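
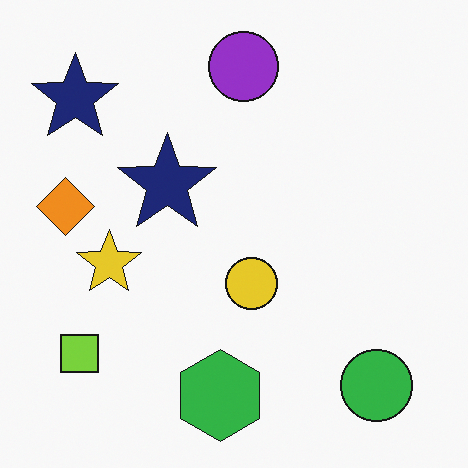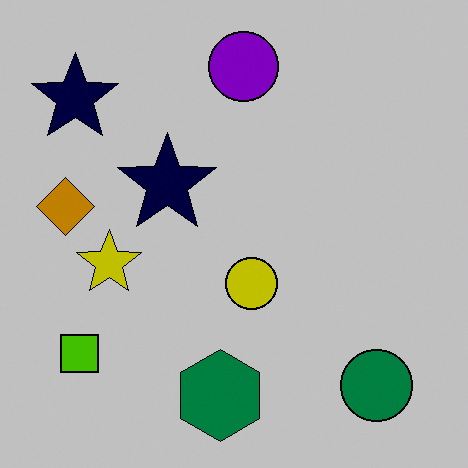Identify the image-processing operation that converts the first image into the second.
The transformation is: aggressively posterized.

Each flat color has snapped to a coarser quantized level — most visibly, the near-white background has dropped to a flat grey.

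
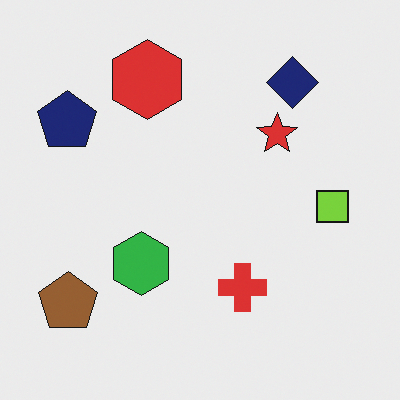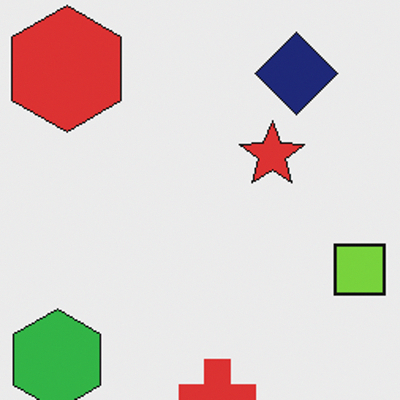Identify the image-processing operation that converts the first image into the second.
The transformation is: cropped to a modestly smaller region and rescaled.

The visible shapes are larger and the field of view is narrower; shapes near the original edges may be partly or wholly outside the frame — a crop-and-rescale.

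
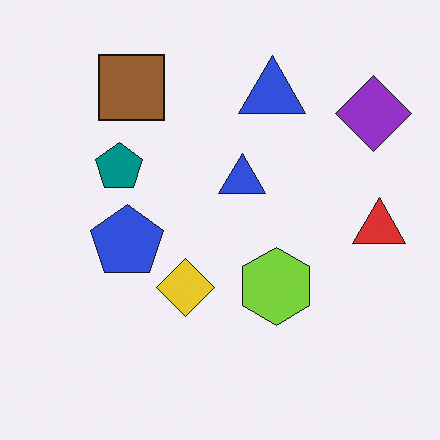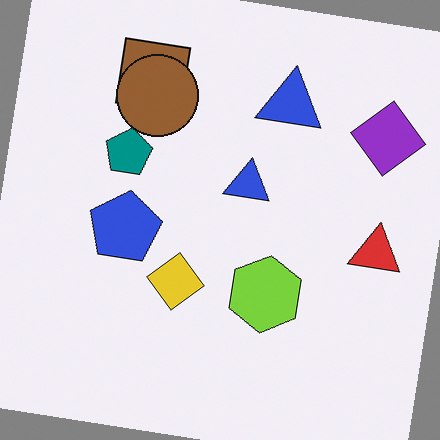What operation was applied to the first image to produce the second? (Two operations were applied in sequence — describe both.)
The transformation is: rotated clockwise by a slight angle, then overlaid with an additional brown circle.

Every shape is tilted by the same angle and the image corners show triangular fill wedges — a whole-image rotation by a non-right angle. A brown circle appears in the second image that is absent from the first.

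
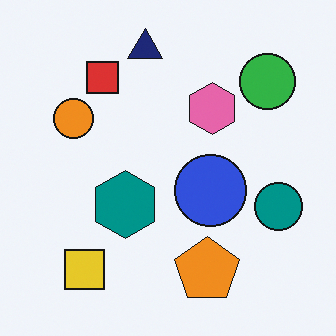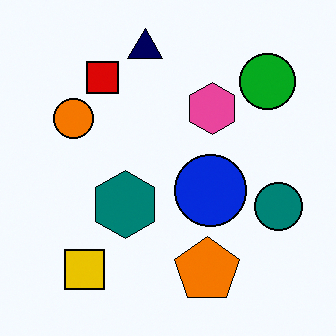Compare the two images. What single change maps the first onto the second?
This is the original image given slightly increased contrast.

Tones are pushed away from mid-grey across the whole image — a global contrast change.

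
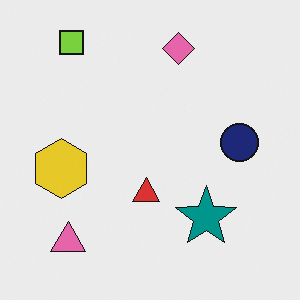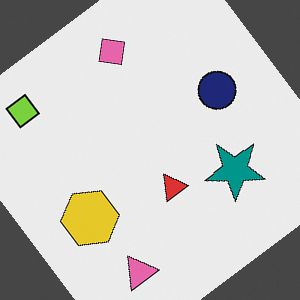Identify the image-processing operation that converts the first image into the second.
The image was rotated counter-clockwise by a large amount — several tens of degrees.

Every shape is tilted by the same angle and the image corners show triangular fill wedges — a whole-image rotation by a non-right angle.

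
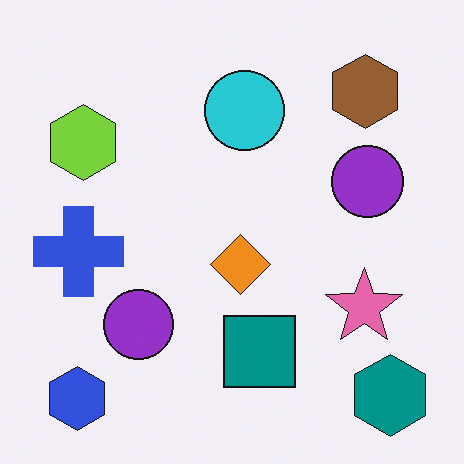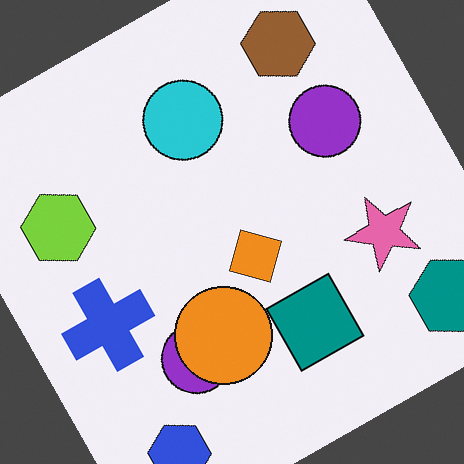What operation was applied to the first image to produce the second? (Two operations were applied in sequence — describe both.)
It was rotated counter-clockwise by a moderate amount, then overlaid with an additional orange circle.

Every shape is tilted by the same angle and the image corners show triangular fill wedges — a whole-image rotation by a non-right angle. An orange circle appears in the second image that is absent from the first.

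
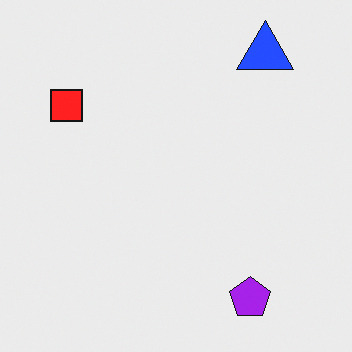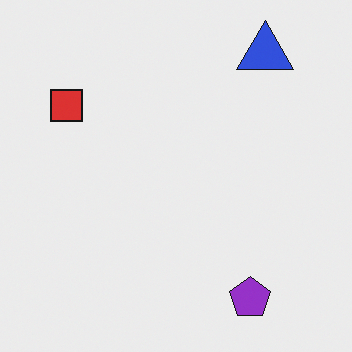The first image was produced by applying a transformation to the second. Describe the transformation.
The image was slightly oversaturated.

All colors are more vivid — a global saturation change.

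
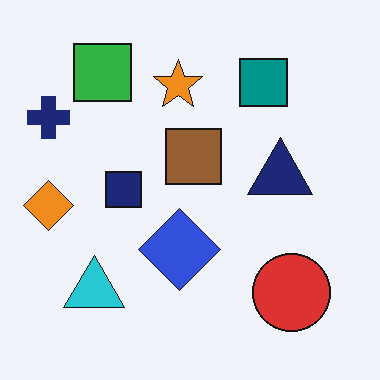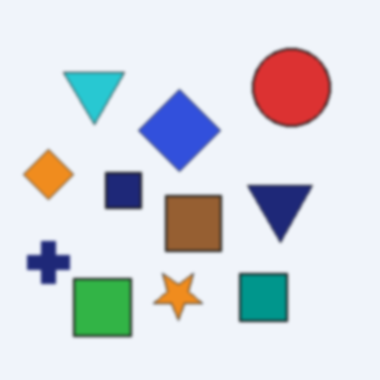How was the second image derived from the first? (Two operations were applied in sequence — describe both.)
The second image is the first given a subtle gaussian blur, then flipped vertically (top ↔ bottom).

Shape edges and outlines are uniformly softened across the whole image. The green square is in the top-left of the first image and the bottom-left of the second — shapes on opposite sides of the horizontal midline have swapped in a mirror flip.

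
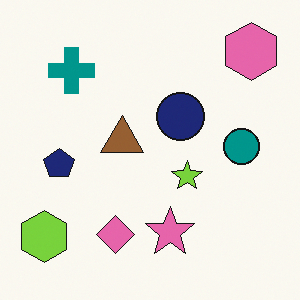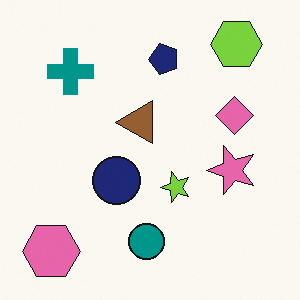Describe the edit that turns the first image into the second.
The image was transposed (reflected across the top-left ↔ bottom-right diagonal).

Shapes have swapped their row and column positions — what was in the top-right is now in the bottom-left — a diagonal reflection.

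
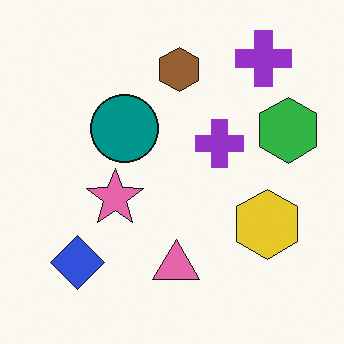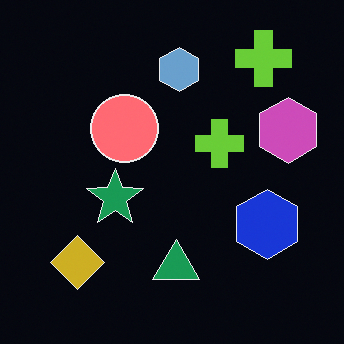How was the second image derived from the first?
Color-inverted (negative).

The light background has become dark and every shape's color is its complement — a photographic negative.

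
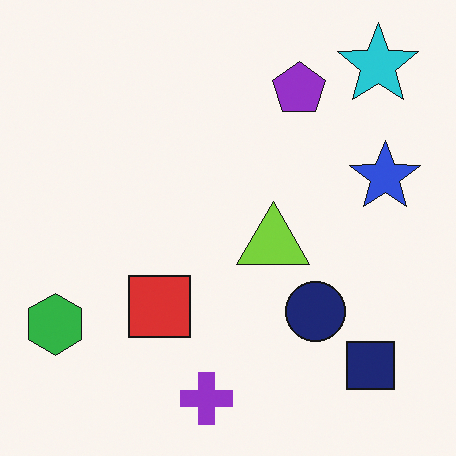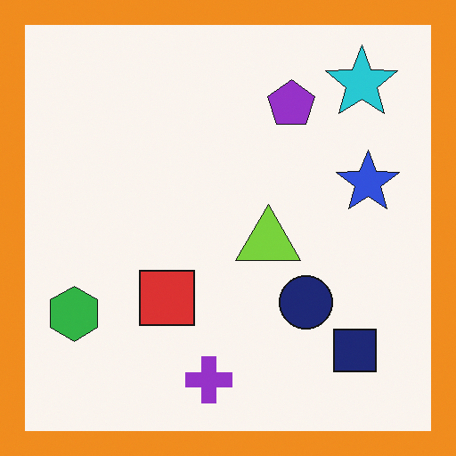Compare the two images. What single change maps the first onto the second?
This is the original image framed with a orange border.

A solid orange frame runs around the edge of the second image, with the content slightly shrunk inside it.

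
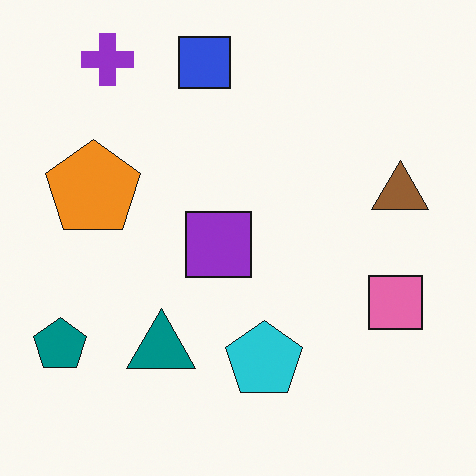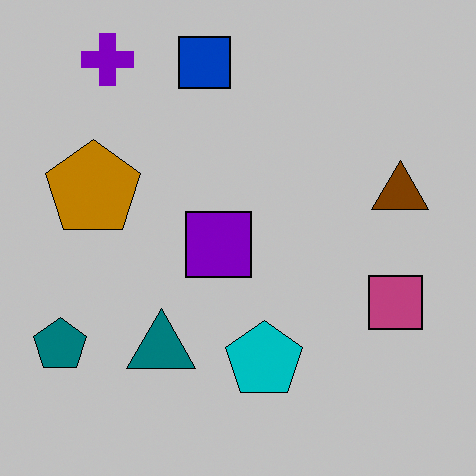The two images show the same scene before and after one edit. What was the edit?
The second image is the first aggressively posterized.

Each flat color has snapped to a coarser quantized level — most visibly, the near-white background has dropped to a flat grey.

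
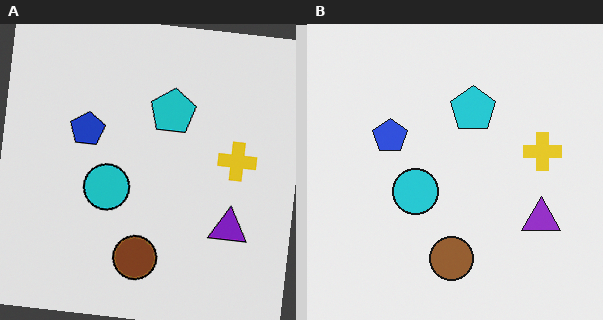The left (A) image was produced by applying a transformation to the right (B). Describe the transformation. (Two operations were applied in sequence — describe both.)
This is the original image rotated clockwise by a slight angle, then moderately posterized.

Every shape is tilted by the same angle and the image corners show triangular fill wedges — a whole-image rotation by a non-right angle. Each flat color has snapped to a coarser quantized level — most visibly, the near-white background has dropped to a flat grey.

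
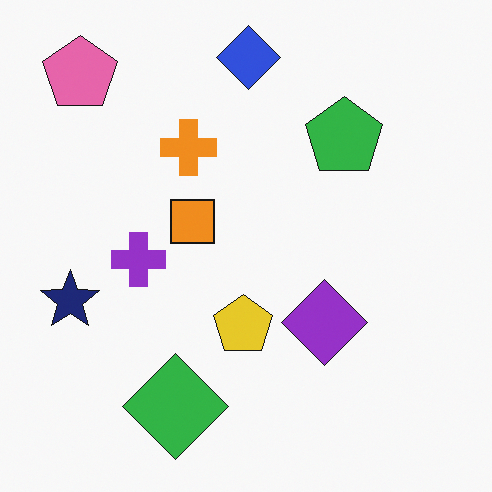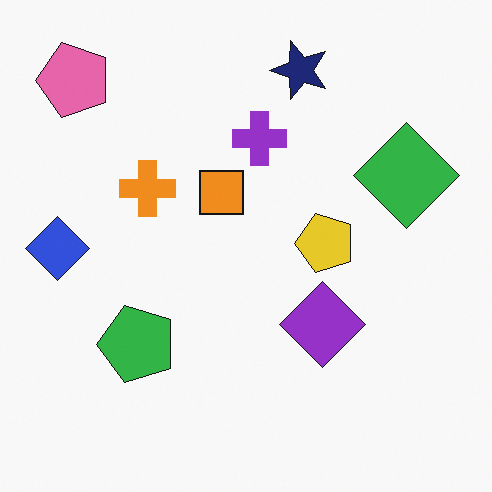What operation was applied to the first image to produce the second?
It was transposed (reflected across the top-left ↔ bottom-right diagonal).

Shapes have swapped their row and column positions — what was in the top-right is now in the bottom-left — a diagonal reflection.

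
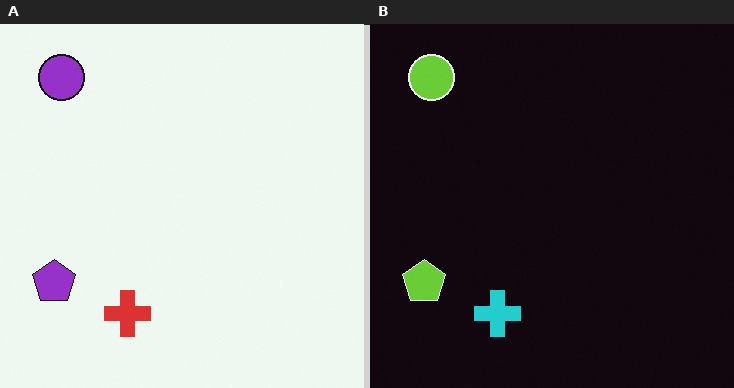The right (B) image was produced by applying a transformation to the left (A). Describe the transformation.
It was color-inverted (negative).

The light background has become dark and every shape's color is its complement — a photographic negative.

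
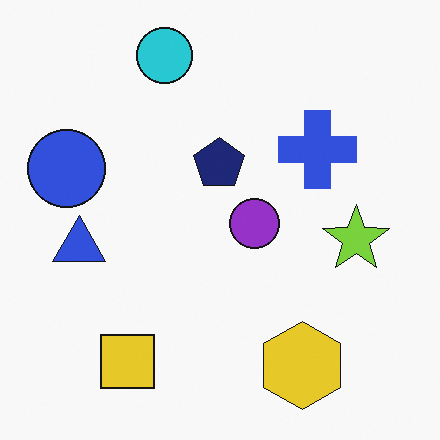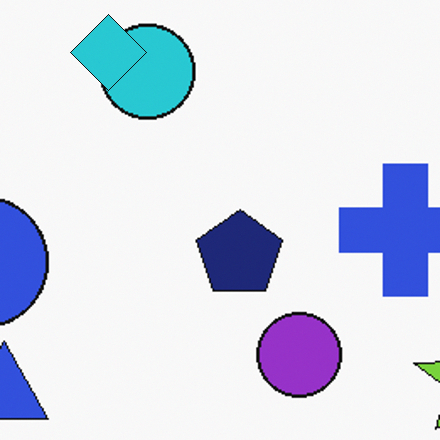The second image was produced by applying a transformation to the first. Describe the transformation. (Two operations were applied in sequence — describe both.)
The transformation is: cropped to a noticeably smaller region and rescaled, then overlaid with an additional cyan diamond.

The visible shapes are larger and the field of view is narrower; shapes near the original edges may be partly or wholly outside the frame — a crop-and-rescale. A cyan diamond appears in the second image that is absent from the first.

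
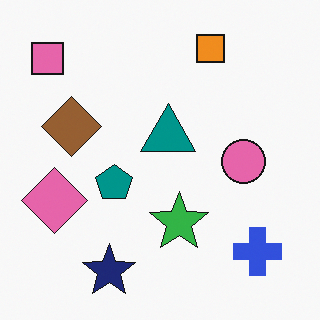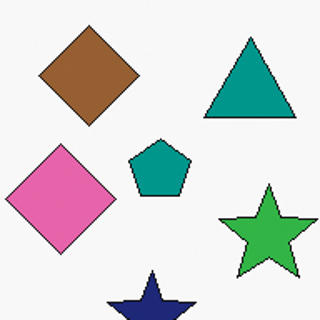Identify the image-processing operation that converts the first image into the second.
The image was cropped tightly and scaled back up.

The visible shapes are larger and the field of view is narrower; shapes near the original edges may be partly or wholly outside the frame — a crop-and-rescale.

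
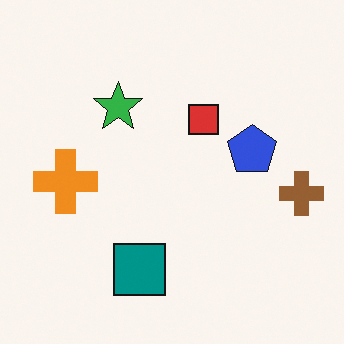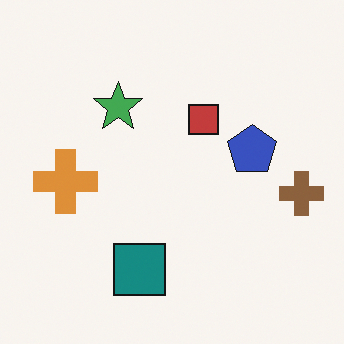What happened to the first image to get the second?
The image was slightly desaturated.

All colors are more muted and greyish — a global saturation change.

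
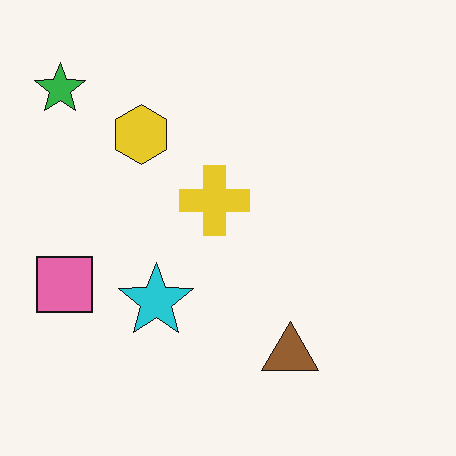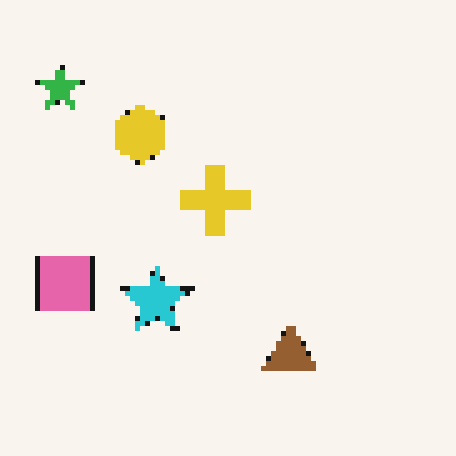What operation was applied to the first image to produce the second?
The transformation is: mildly pixelated.

Shapes are reduced to large square blocks; fine edges and outlines are lost — a downscale-then-upscale (mosaic) effect.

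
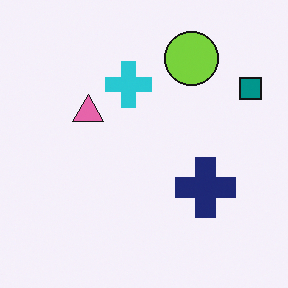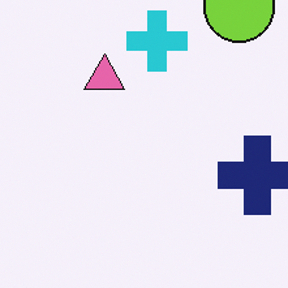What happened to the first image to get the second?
The image was cropped slightly and scaled back up.

The visible shapes are larger and the field of view is narrower; shapes near the original edges may be partly or wholly outside the frame — a crop-and-rescale.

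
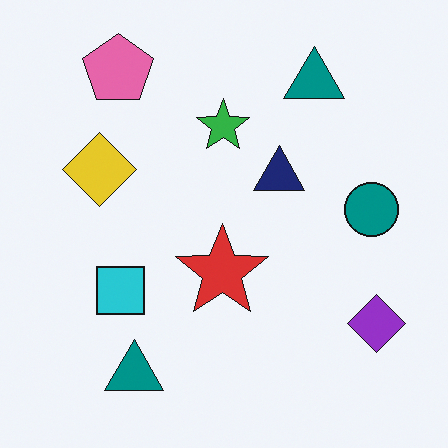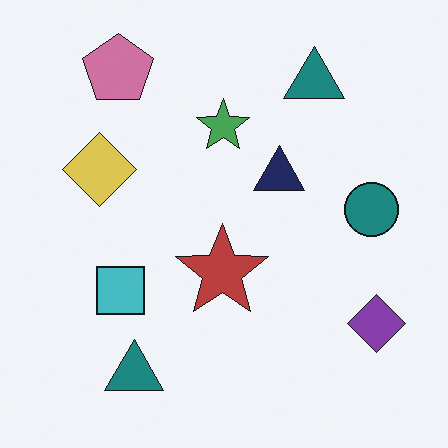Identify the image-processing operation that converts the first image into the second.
The image was slightly desaturated.

All colors are more muted and greyish — a global saturation change.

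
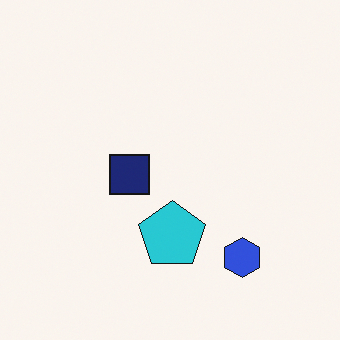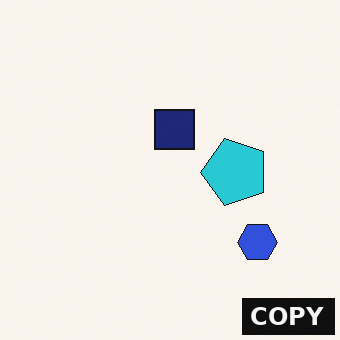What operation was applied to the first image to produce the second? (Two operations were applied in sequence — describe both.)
The second image is the first transposed (reflected across the top-left ↔ bottom-right diagonal), then watermarked with the text "COPY" in the lower-right corner.

Shapes have swapped their row and column positions — what was in the top-right is now in the bottom-left — a diagonal reflection. A dark label reading "COPY" appears in the lower-right corner.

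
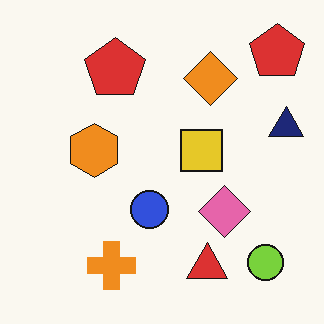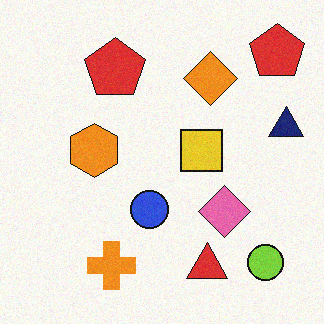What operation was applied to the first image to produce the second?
This is the original image degraded with a light layer of grain.

Random speckle covers the whole image, including the flat background.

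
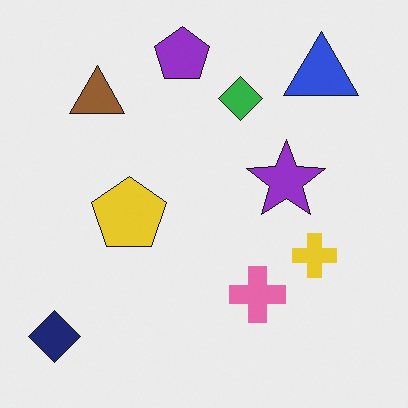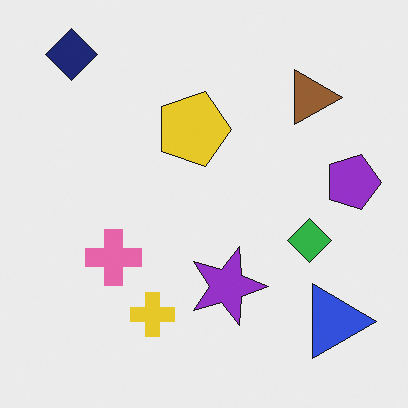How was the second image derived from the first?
It was rotated 90° clockwise.

The navy diamond sits in the bottom-left of the first image and the top-left of the second — consistent with a whole-image 90° clockwise rotation.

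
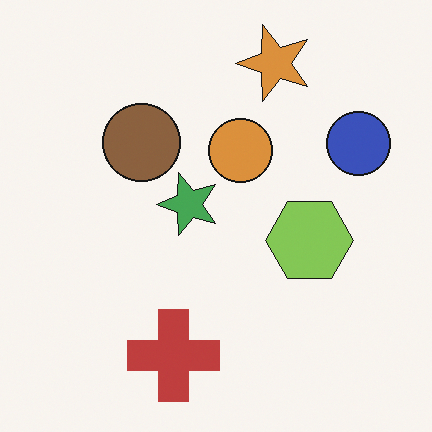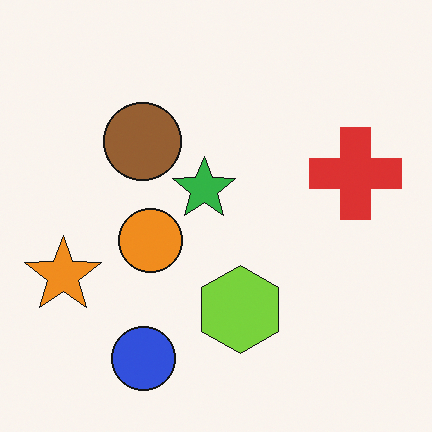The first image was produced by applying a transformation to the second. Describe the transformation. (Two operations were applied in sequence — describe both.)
The first image is the second transposed (reflected across the top-left ↔ bottom-right diagonal), then slightly desaturated.

Shapes have swapped their row and column positions — what was in the top-right is now in the bottom-left — a diagonal reflection. All colors are more muted and greyish — a global saturation change.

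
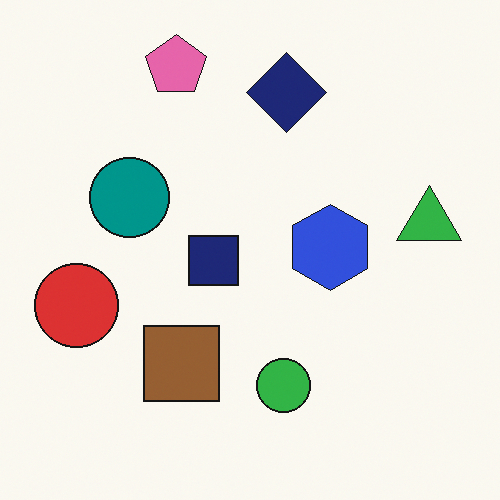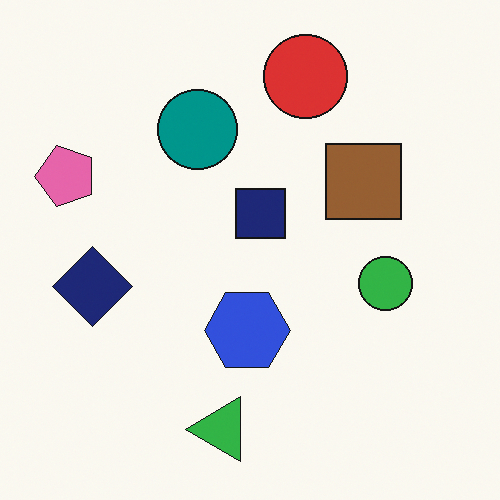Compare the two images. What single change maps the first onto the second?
It was transposed (reflected across the top-left ↔ bottom-right diagonal).

Shapes have swapped their row and column positions — what was in the top-right is now in the bottom-left — a diagonal reflection.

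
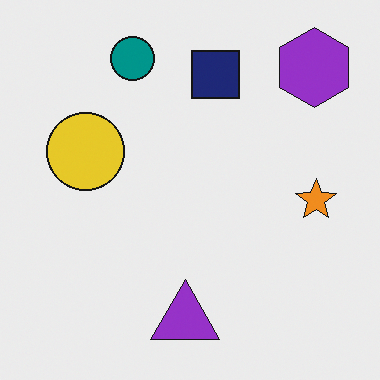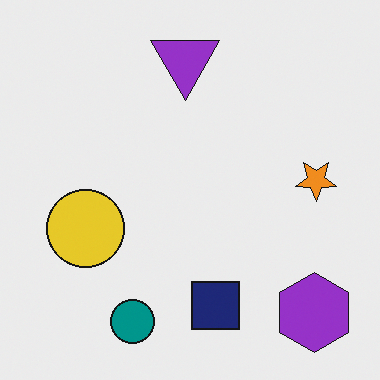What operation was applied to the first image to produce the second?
This is the original image flipped vertically (top ↔ bottom).

The teal circle is in the top of the first image and the bottom of the second — shapes on opposite sides of the horizontal midline have swapped in a mirror flip.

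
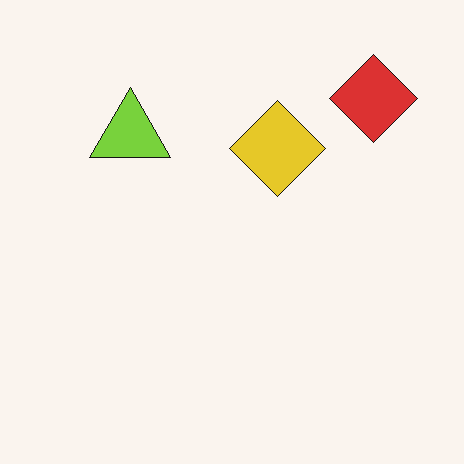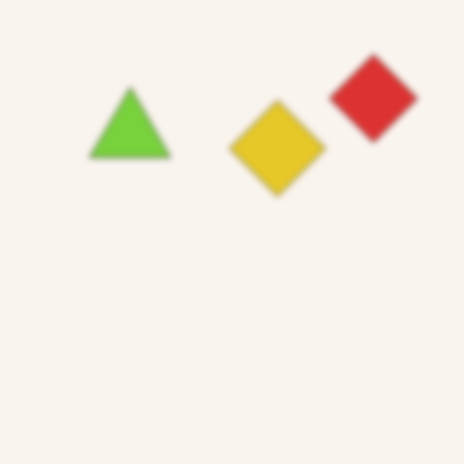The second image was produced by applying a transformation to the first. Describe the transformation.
It was noticeably gaussian-blurred.

Shape edges and outlines are uniformly softened across the whole image.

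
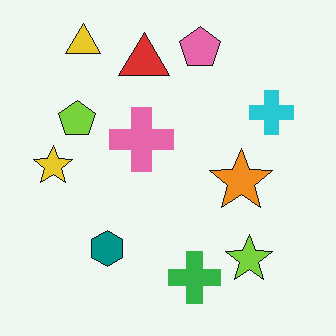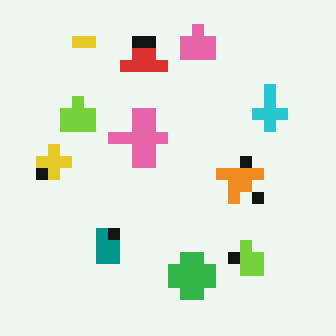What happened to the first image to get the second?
The second image is the first heavily pixelated into large blocks.

Shapes are reduced to large square blocks; fine edges and outlines are lost — a downscale-then-upscale (mosaic) effect.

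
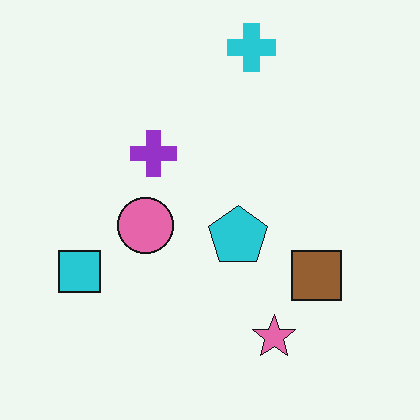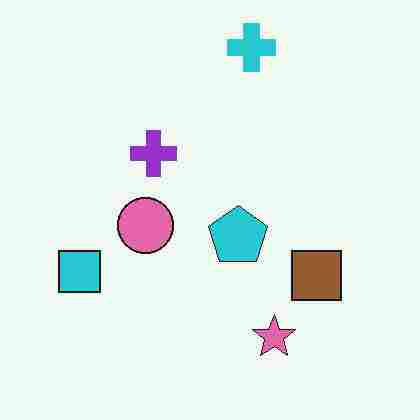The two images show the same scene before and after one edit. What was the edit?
Degraded with heavy JPEG compression.

Blocky 8×8 compression artifacts appear around shape edges and the flat background shows ringing — characteristic JPEG degradation.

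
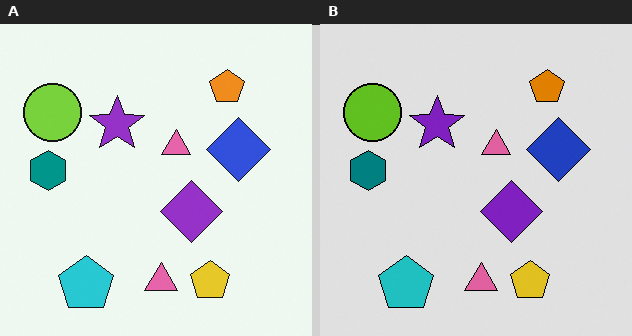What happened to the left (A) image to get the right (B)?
It was posterized to a reduced palette.

Each flat color has snapped to a coarser quantized level — most visibly, the near-white background has dropped to a flat grey.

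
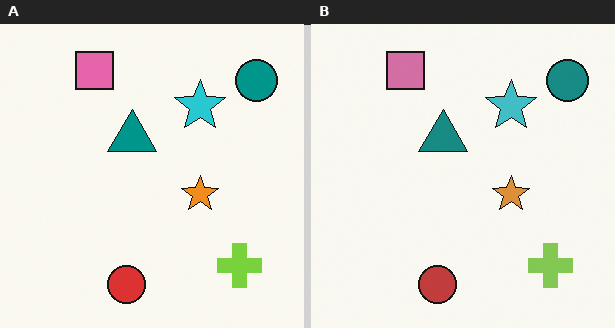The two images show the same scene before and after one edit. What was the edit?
The right (B) image is the left (A) slightly desaturated.

All colors are more muted and greyish — a global saturation change.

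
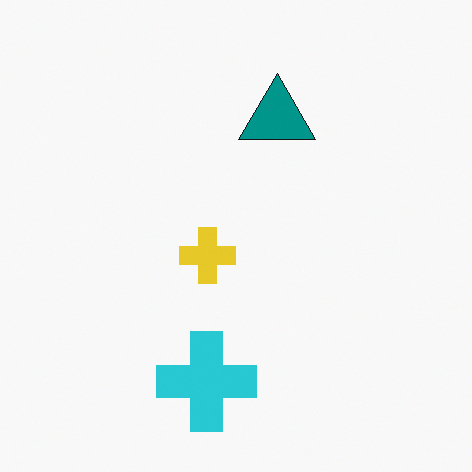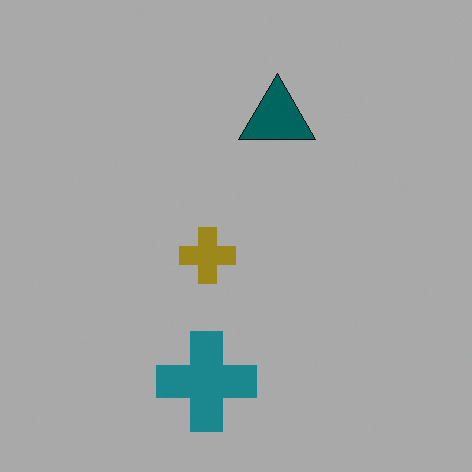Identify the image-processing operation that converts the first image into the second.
It was noticeably darkened.

Every pixel — background and shapes alike — is uniformly darkened.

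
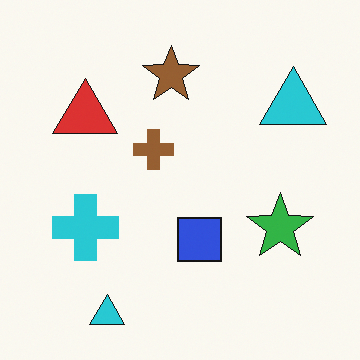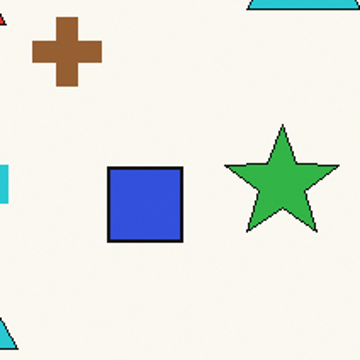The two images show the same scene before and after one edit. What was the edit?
The second image is the first cropped tightly and scaled back up.

The visible shapes are larger and the field of view is narrower; shapes near the original edges may be partly or wholly outside the frame — a crop-and-rescale.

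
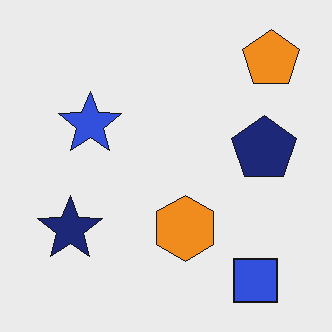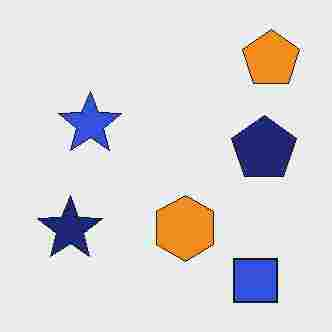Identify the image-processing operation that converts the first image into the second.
The transformation is: heavily JPEG-compressed with obvious blocking artifacts.

Blocky 8×8 compression artifacts appear around shape edges and the flat background shows ringing — characteristic JPEG degradation.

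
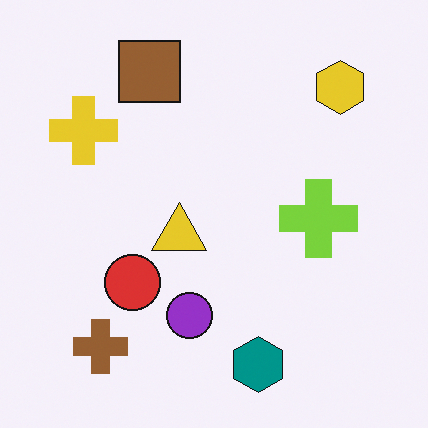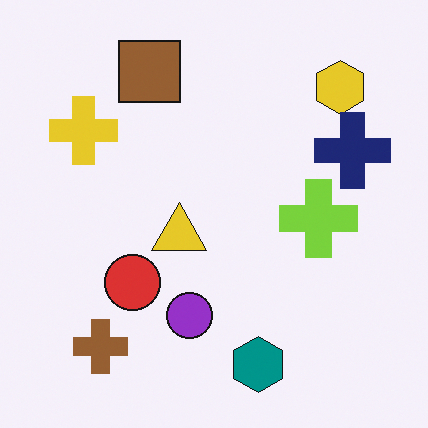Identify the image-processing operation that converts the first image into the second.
This is the original image overlaid with an additional navy cross.

A navy cross appears in the second image that is absent from the first.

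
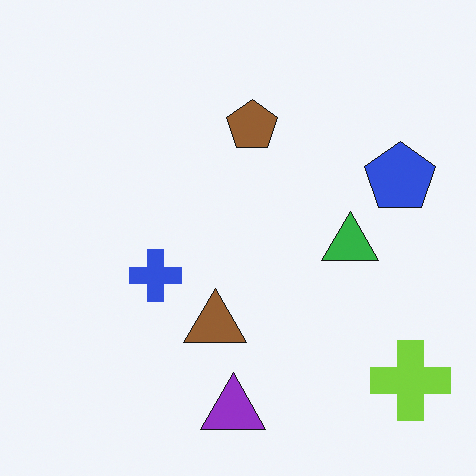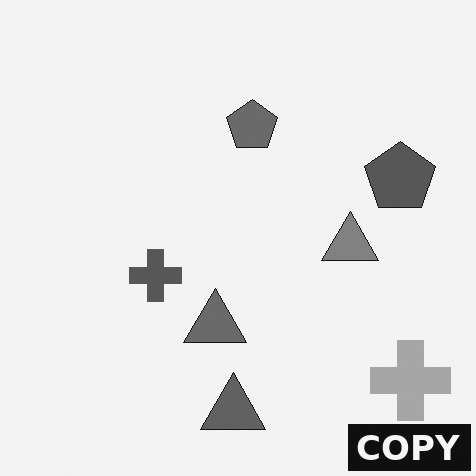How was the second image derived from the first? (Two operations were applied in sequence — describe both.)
The transformation is: converted to grayscale, then watermarked with the text "COPY" in the lower-right corner.

All color is removed — every shape is now a shade of grey. A dark label reading "COPY" appears in the lower-right corner.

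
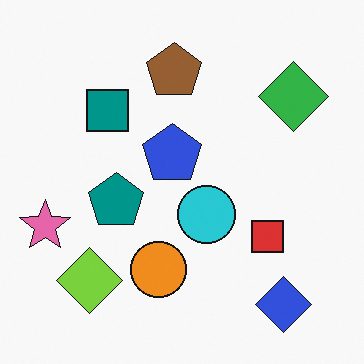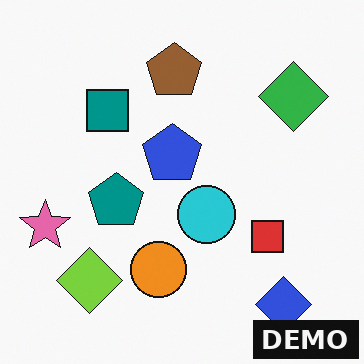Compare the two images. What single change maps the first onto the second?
The transformation is: watermarked with the text "DEMO" in the lower-right corner.

A dark label reading "DEMO" appears in the lower-right corner.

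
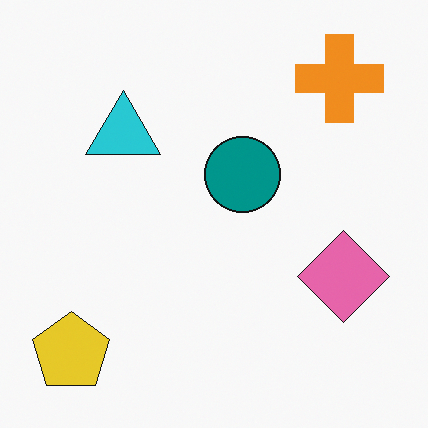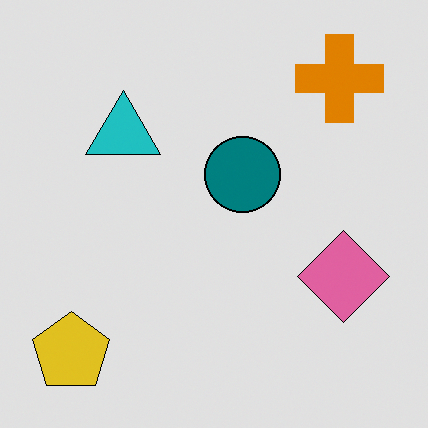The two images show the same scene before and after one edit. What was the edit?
The image was posterized to a reduced palette.

Each flat color has snapped to a coarser quantized level — most visibly, the near-white background has dropped to a flat grey.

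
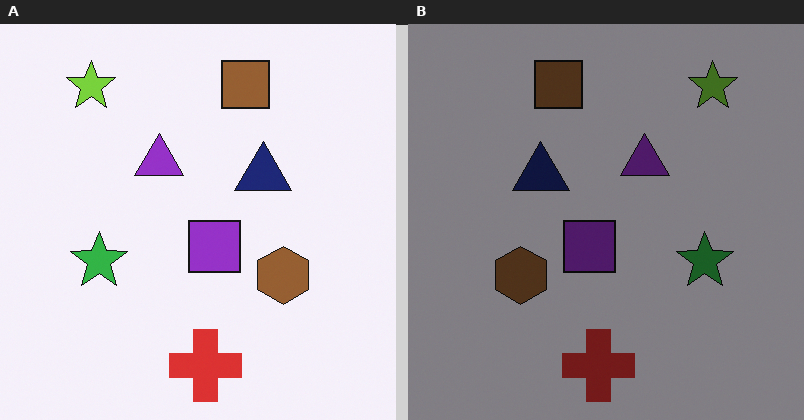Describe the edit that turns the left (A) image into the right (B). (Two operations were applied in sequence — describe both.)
It was substantially darkened, then flipped horizontally (left ↔ right).

Every pixel — background and shapes alike — is uniformly darkened. The lime star is in the top-left of the left (A) image and the top-right of the right (B) — shapes on opposite sides of the vertical midline have swapped in a mirror flip.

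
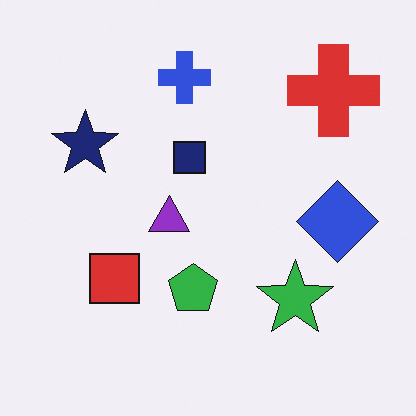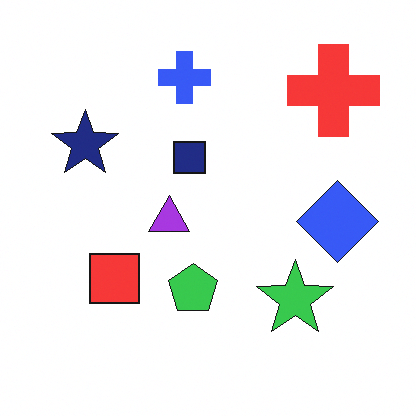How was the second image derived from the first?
The image was slightly brightened.

Every pixel — background and shapes alike — is uniformly brightened.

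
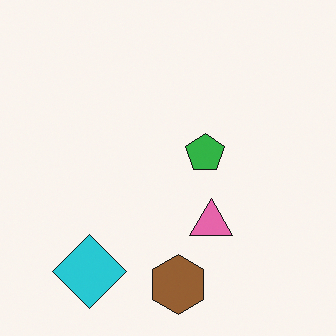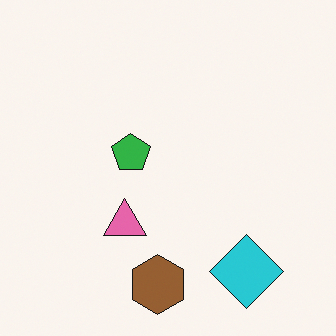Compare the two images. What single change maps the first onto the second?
The image was flipped horizontally (left ↔ right).

The cyan diamond is in the bottom-left of the first image and the bottom-right of the second — shapes on opposite sides of the vertical midline have swapped in a mirror flip.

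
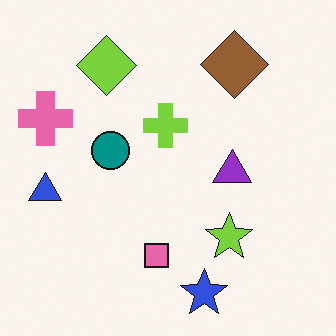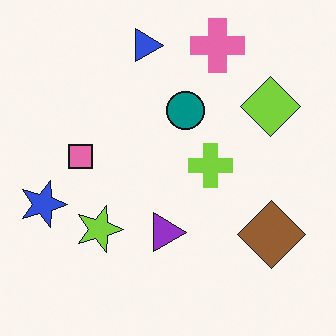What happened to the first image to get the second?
The image was rotated 90° clockwise.

The pink cross sits in the left of the first image and the top of the second — consistent with a whole-image 90° clockwise rotation.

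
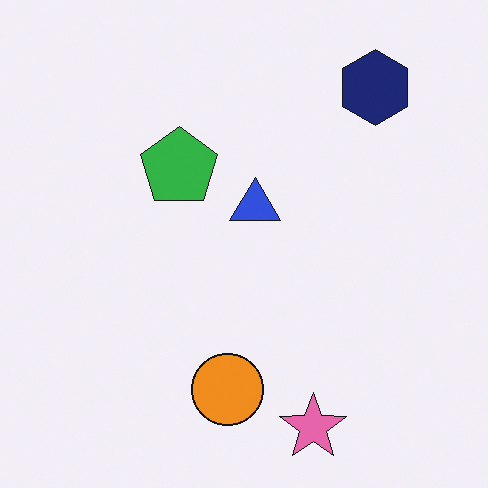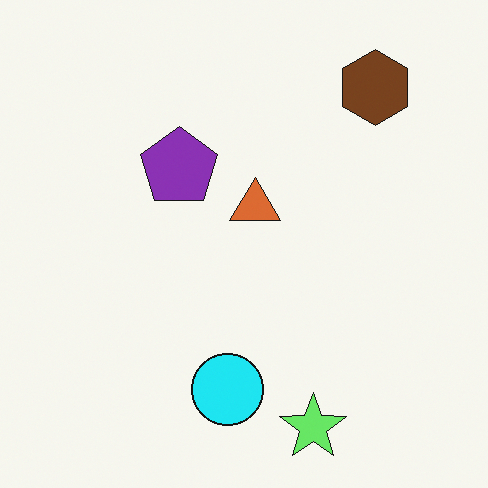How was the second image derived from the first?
This is the original image hue-shifted noticeably.

Every shape's color has rotated by the same amount around the hue wheel — a uniform hue shift.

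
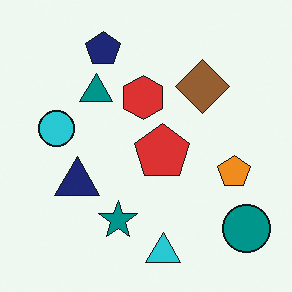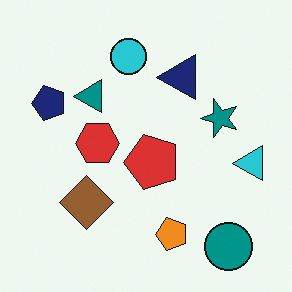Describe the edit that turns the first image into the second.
This is the original image transposed (reflected across the top-left ↔ bottom-right diagonal).

Shapes have swapped their row and column positions — what was in the top-right is now in the bottom-left — a diagonal reflection.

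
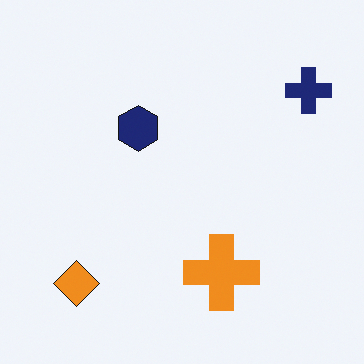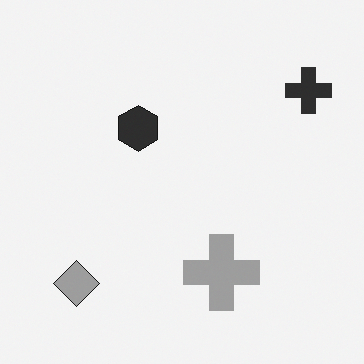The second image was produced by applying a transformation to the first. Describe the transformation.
This is the original image converted to grayscale.

All color is removed — every shape is now a shade of grey.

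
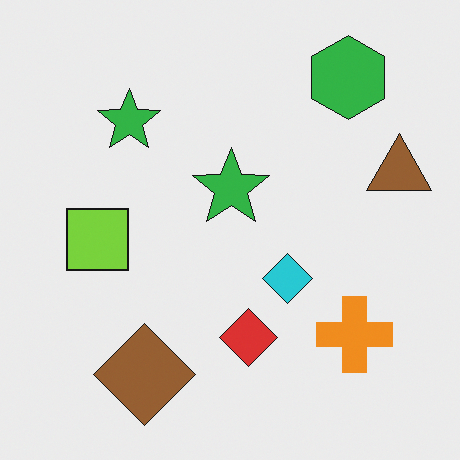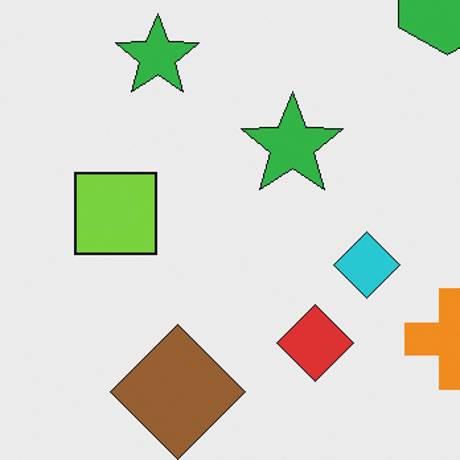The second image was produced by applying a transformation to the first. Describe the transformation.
This is the original image cropped to a modestly smaller region and rescaled.

The visible shapes are larger and the field of view is narrower; shapes near the original edges may be partly or wholly outside the frame — a crop-and-rescale.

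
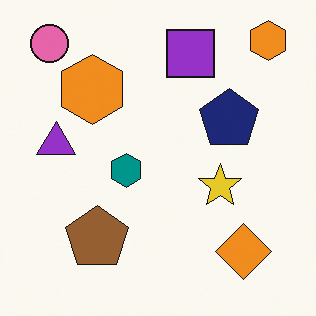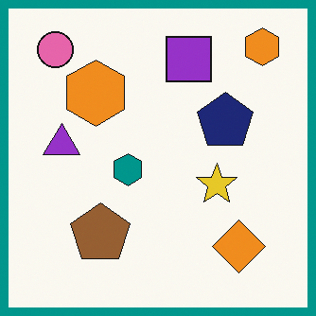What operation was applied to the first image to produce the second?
The transformation is: framed with a teal border.

A solid teal frame runs around the edge of the second image, with the content slightly shrunk inside it.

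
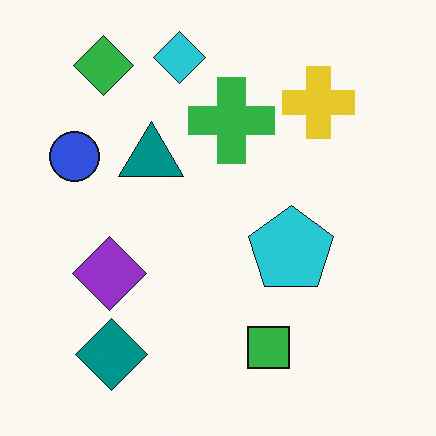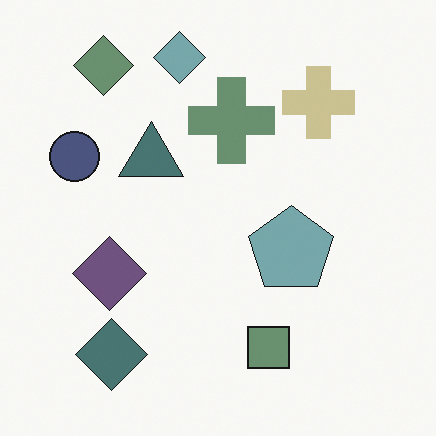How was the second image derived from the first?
The transformation is: heavily desaturated.

All colors are more muted and greyish — a global saturation change.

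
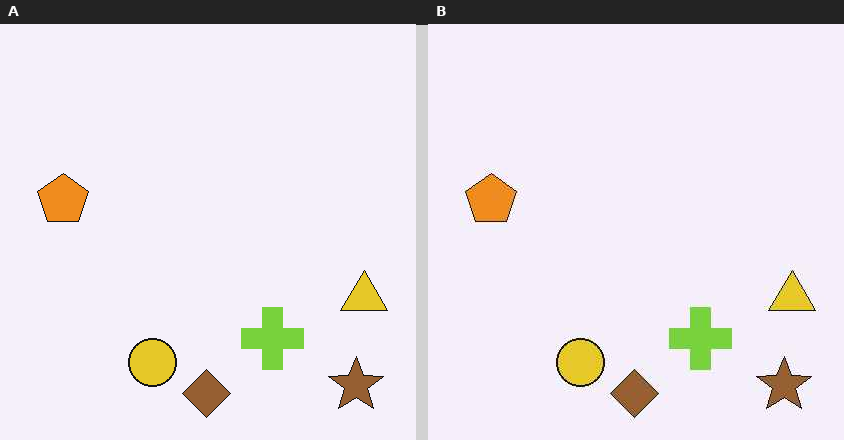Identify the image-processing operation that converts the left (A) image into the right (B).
The image was given moderate JPEG compression.

Blocky 8×8 compression artifacts appear around shape edges and the flat background shows ringing — characteristic JPEG degradation.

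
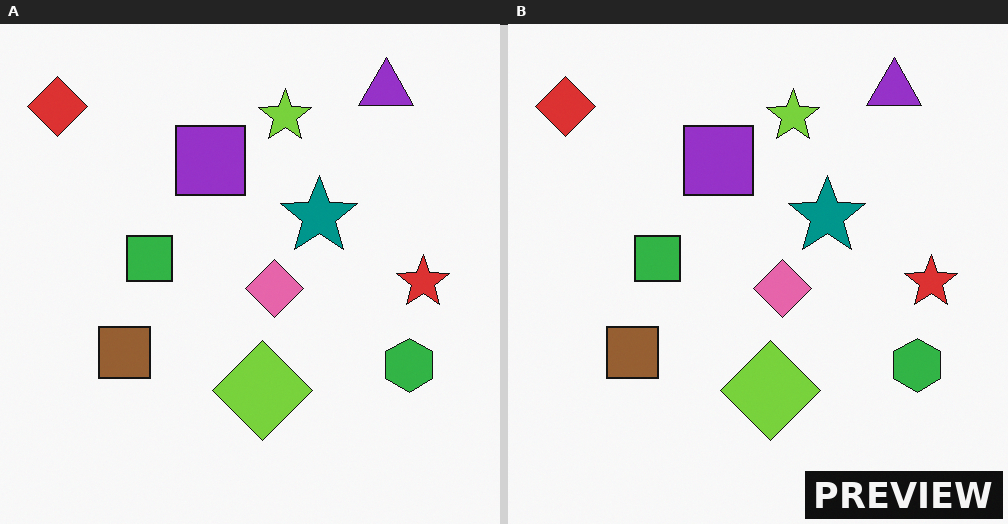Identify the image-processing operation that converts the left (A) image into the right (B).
The image was watermarked with the text "PREVIEW" in the lower-right corner.

A dark label reading "PREVIEW" appears in the lower-right corner.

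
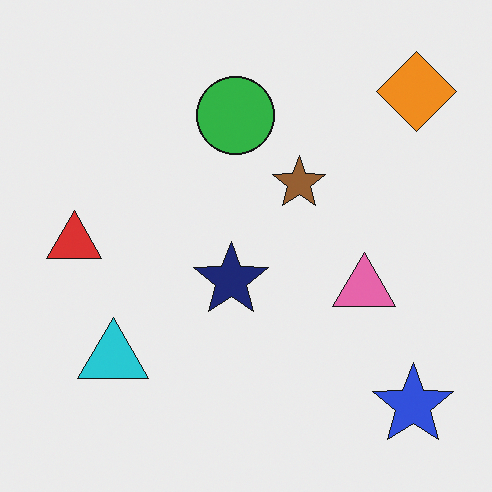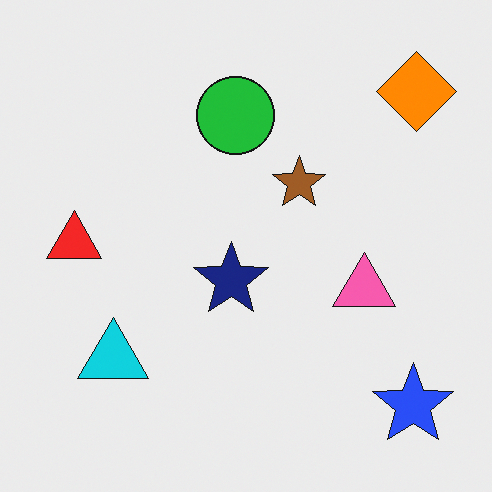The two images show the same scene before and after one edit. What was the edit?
It was slightly oversaturated.

All colors are more vivid — a global saturation change.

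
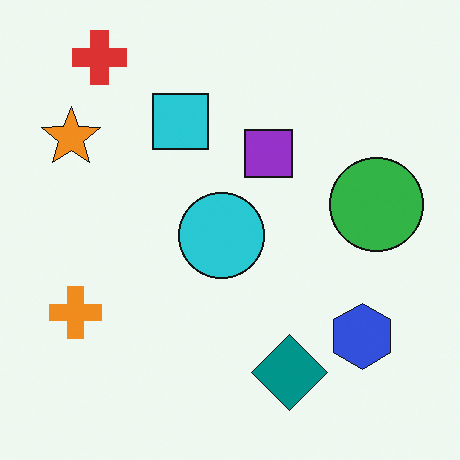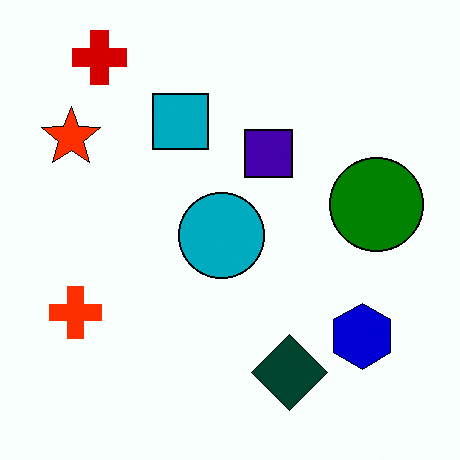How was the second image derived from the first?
The image was given much higher contrast.

Tones are pushed away from mid-grey across the whole image — a global contrast change.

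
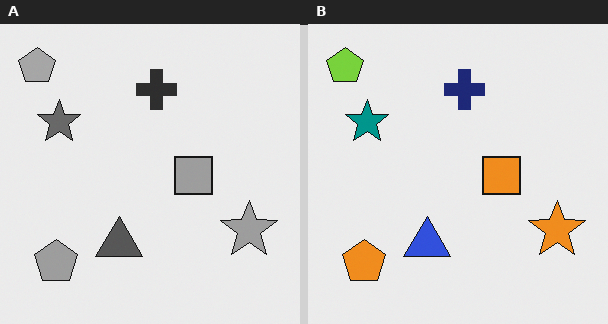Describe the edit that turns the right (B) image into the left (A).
The left (A) image is the right (B) converted to grayscale.

All color is removed — every shape is now a shade of grey.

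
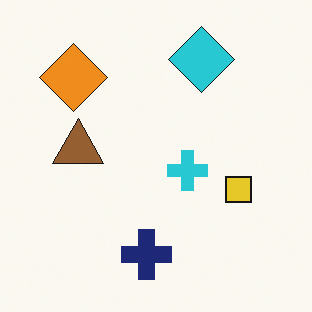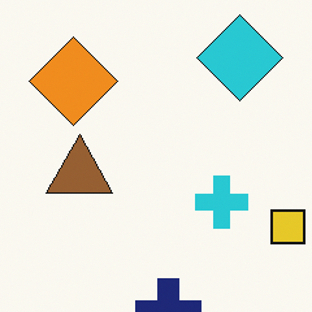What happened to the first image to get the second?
This is the original image cropped slightly and scaled back up.

The visible shapes are larger and the field of view is narrower; shapes near the original edges may be partly or wholly outside the frame — a crop-and-rescale.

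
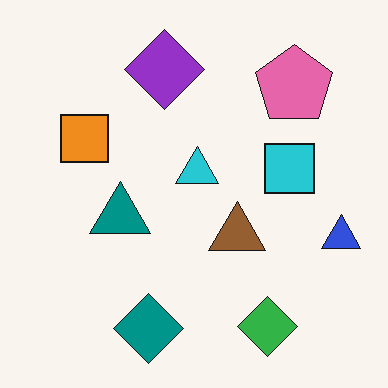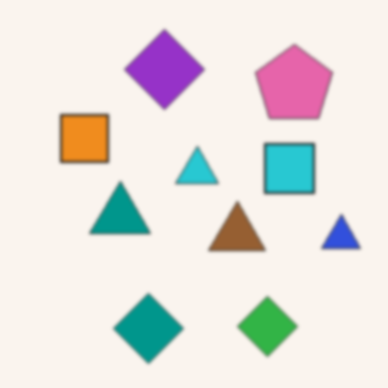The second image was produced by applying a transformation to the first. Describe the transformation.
This is the original image lightly blurred.

Shape edges and outlines are uniformly softened across the whole image.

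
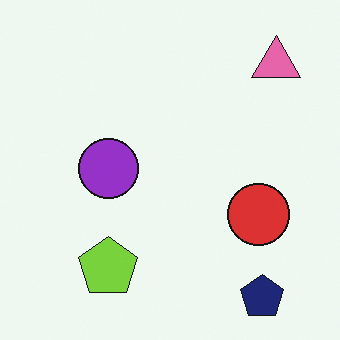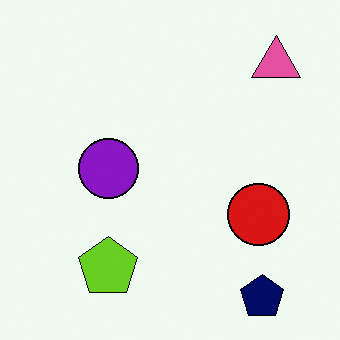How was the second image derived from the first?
The second image is the first given slightly increased contrast.

Tones are pushed away from mid-grey across the whole image — a global contrast change.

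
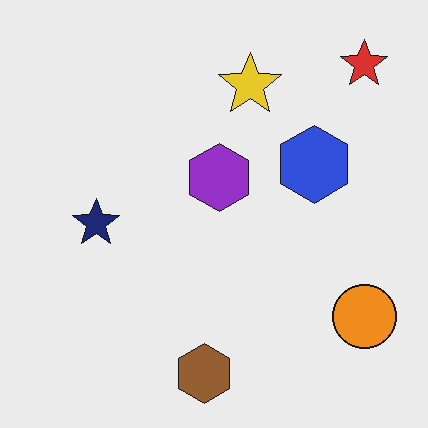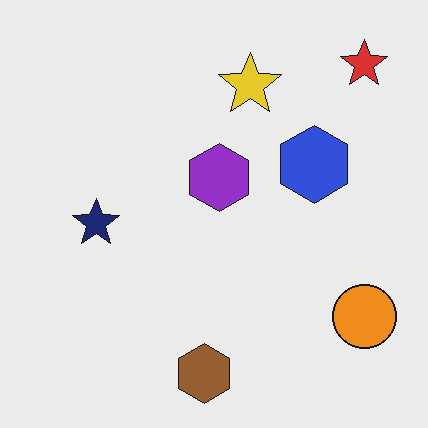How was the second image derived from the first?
The transformation is: JPEG-compressed with visible artifacts.

Blocky 8×8 compression artifacts appear around shape edges and the flat background shows ringing — characteristic JPEG degradation.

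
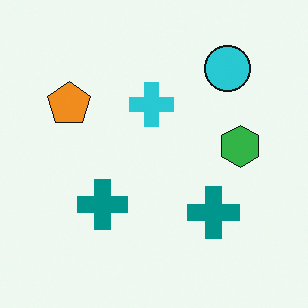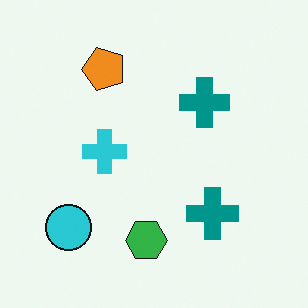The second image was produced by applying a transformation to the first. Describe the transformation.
The transformation is: transposed (reflected across the top-left ↔ bottom-right diagonal).

Shapes have swapped their row and column positions — what was in the top-right is now in the bottom-left — a diagonal reflection.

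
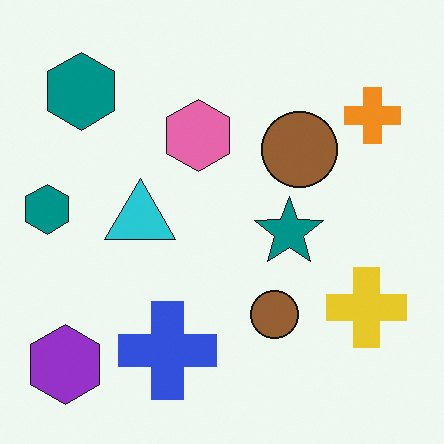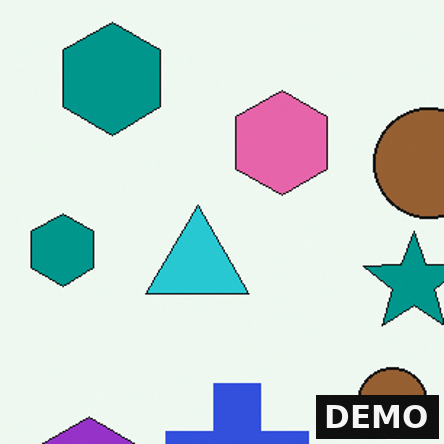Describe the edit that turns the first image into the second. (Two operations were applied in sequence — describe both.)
The transformation is: cropped slightly and scaled back up, then watermarked with the text "DEMO" in the lower-right corner.

The visible shapes are larger and the field of view is narrower; shapes near the original edges may be partly or wholly outside the frame — a crop-and-rescale. A dark label reading "DEMO" appears in the lower-right corner.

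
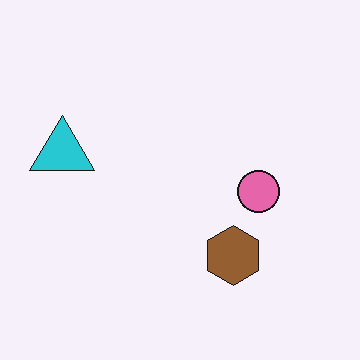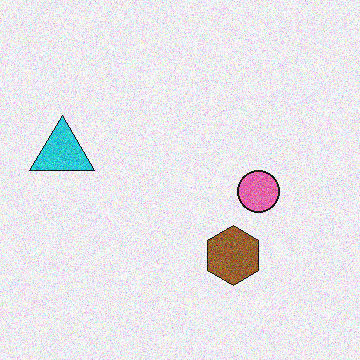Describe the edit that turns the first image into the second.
The image was degraded with moderate additive noise.

Random speckle covers the whole image, including the flat background.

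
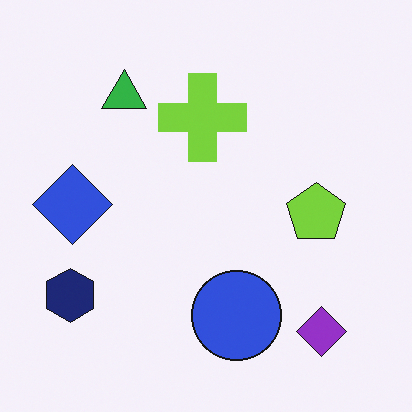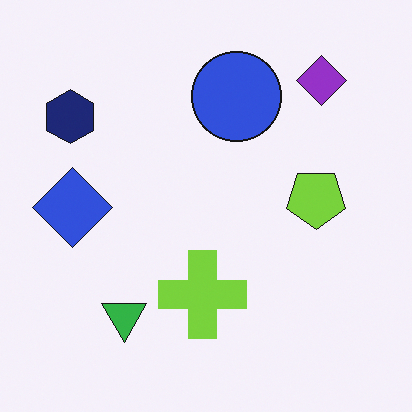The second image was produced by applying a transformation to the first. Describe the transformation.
It was flipped vertically (top ↔ bottom).

The purple diamond is in the bottom-right of the first image and the top-right of the second — shapes on opposite sides of the horizontal midline have swapped in a mirror flip.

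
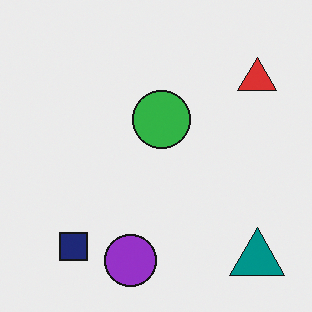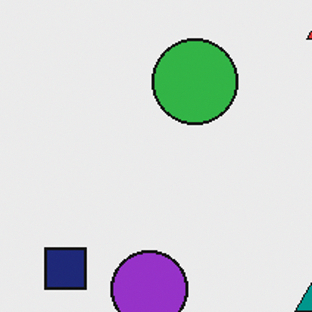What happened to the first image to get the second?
It was cropped slightly and scaled back up.

The visible shapes are larger and the field of view is narrower; shapes near the original edges may be partly or wholly outside the frame — a crop-and-rescale.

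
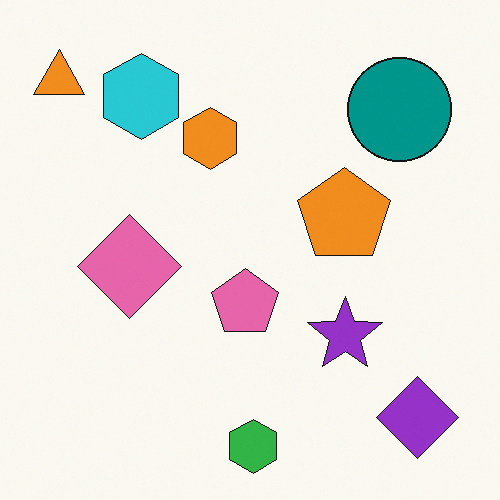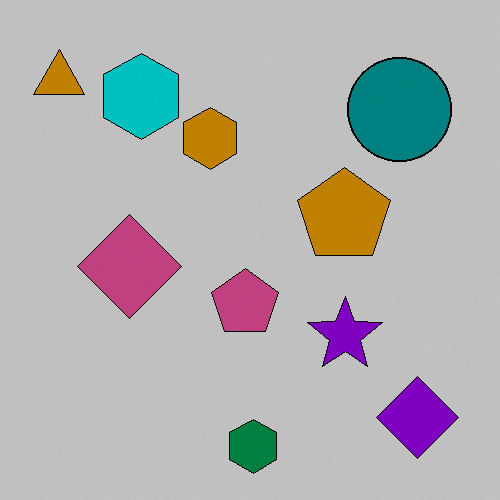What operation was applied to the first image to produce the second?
It was heavily posterized to just a handful of flat colors.

Each flat color has snapped to a coarser quantized level — most visibly, the near-white background has dropped to a flat grey.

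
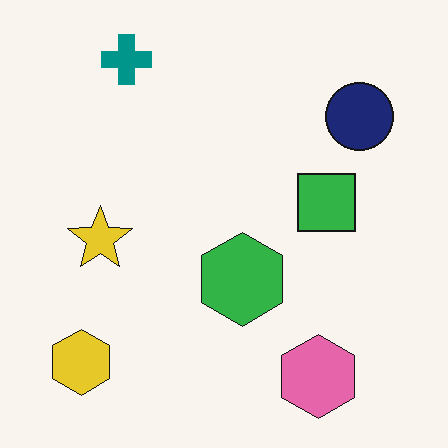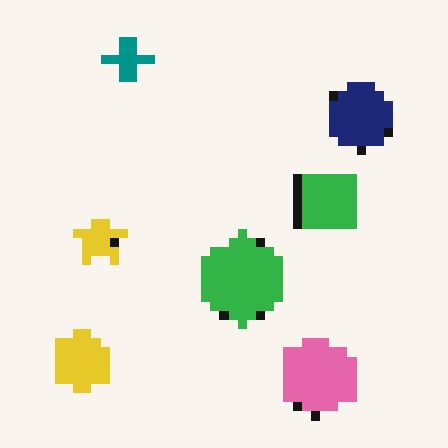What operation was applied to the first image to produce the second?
Heavily pixelated into large blocks.

Shapes are reduced to large square blocks; fine edges and outlines are lost — a downscale-then-upscale (mosaic) effect.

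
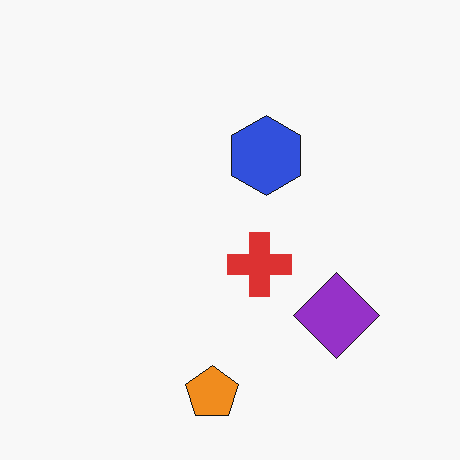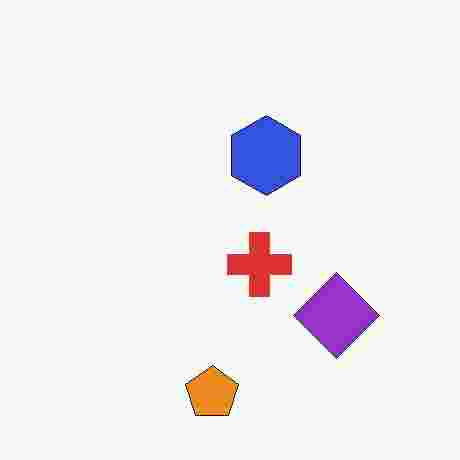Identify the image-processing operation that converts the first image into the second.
Degraded with heavy JPEG compression.

Blocky 8×8 compression artifacts appear around shape edges and the flat background shows ringing — characteristic JPEG degradation.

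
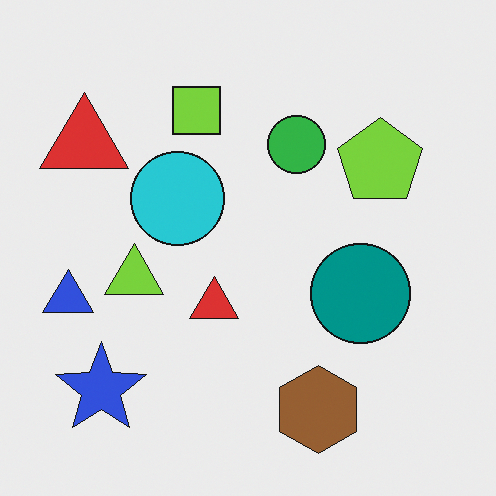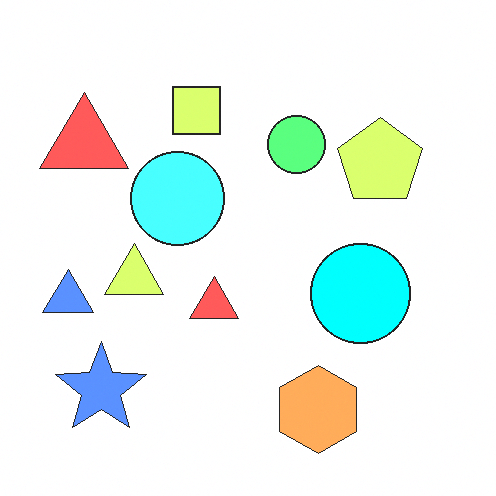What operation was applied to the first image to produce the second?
Noticeably brightened.

Every pixel — background and shapes alike — is uniformly brightened.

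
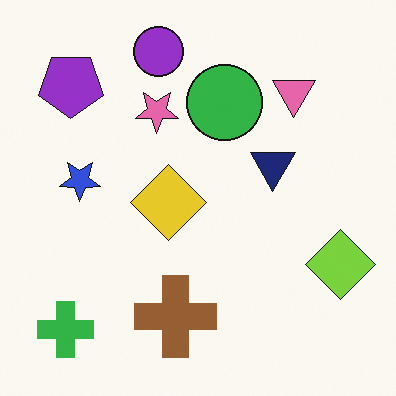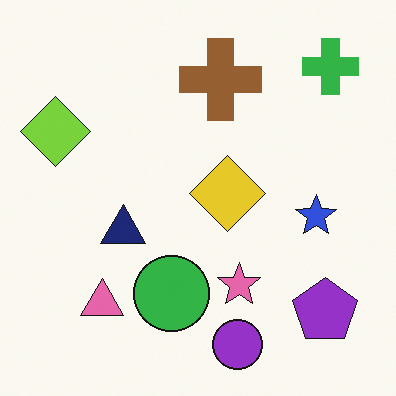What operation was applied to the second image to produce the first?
Rotated 180°.

The green cross sits in the top-right of the second image and the bottom-left of the first — consistent with a whole-image 180° rotation.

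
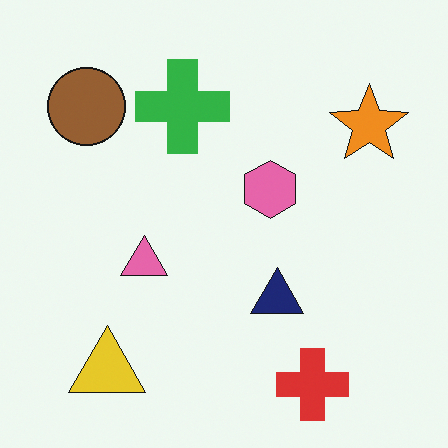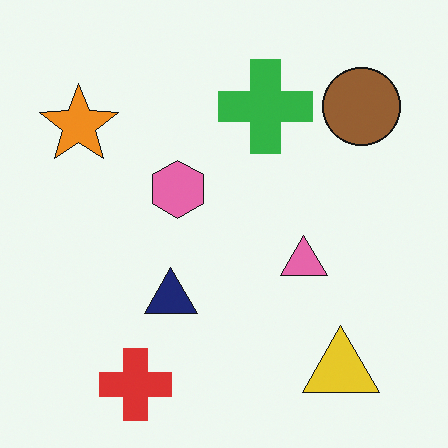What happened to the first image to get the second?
The transformation is: flipped horizontally (left ↔ right).

The orange star is in the top-right of the first image and the top-left of the second — shapes on opposite sides of the vertical midline have swapped in a mirror flip.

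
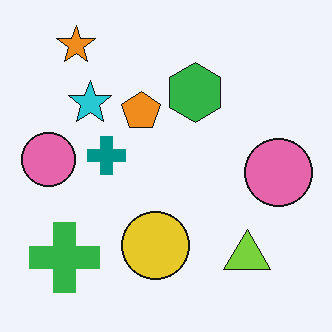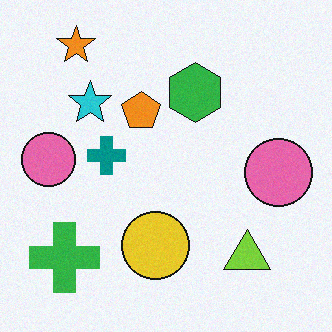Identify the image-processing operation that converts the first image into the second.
The transformation is: degraded with light additive noise.

Random speckle covers the whole image, including the flat background.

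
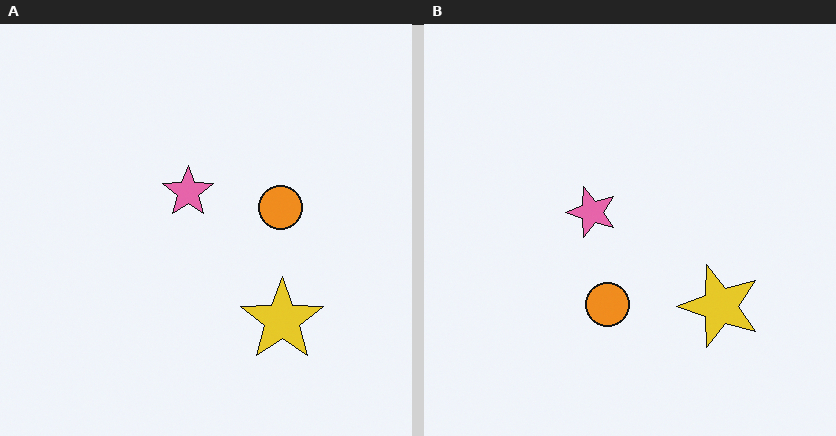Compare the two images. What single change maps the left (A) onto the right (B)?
Transposed (reflected across the top-left ↔ bottom-right diagonal).

Shapes have swapped their row and column positions — what was in the top-right is now in the bottom-left — a diagonal reflection.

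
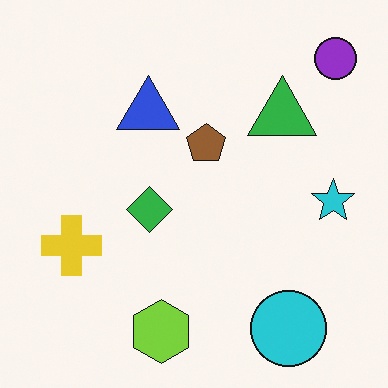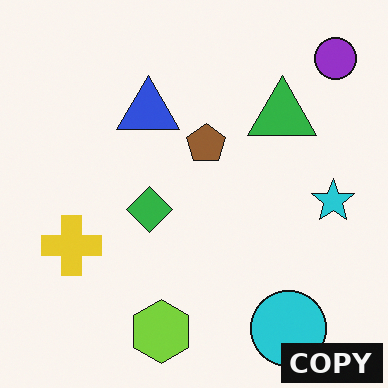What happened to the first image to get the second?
The second image is the first watermarked with the text "COPY" in the lower-right corner.

A dark label reading "COPY" appears in the lower-right corner.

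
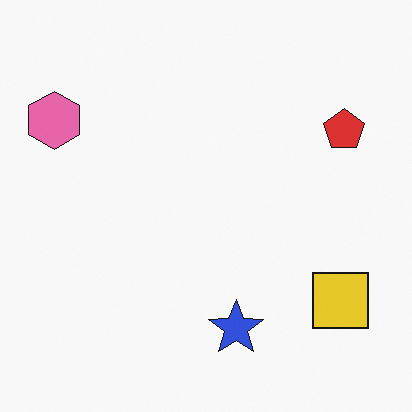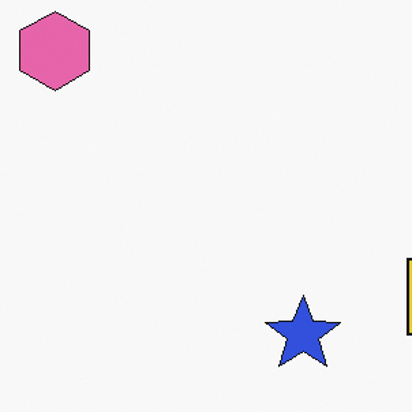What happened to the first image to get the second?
The image was cropped slightly and scaled back up.

The visible shapes are larger and the field of view is narrower; shapes near the original edges may be partly or wholly outside the frame — a crop-and-rescale.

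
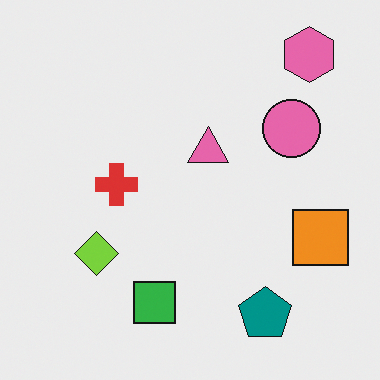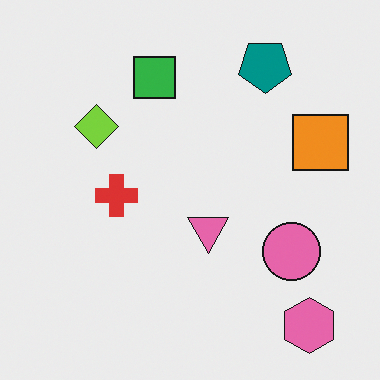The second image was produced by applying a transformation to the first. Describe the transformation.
It was flipped vertically (top ↔ bottom).

The pink hexagon is in the top-right of the first image and the bottom-right of the second — shapes on opposite sides of the horizontal midline have swapped in a mirror flip.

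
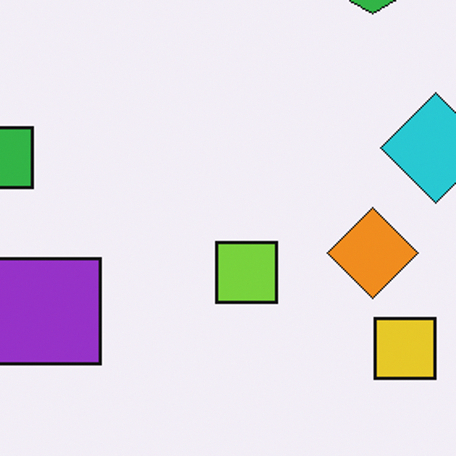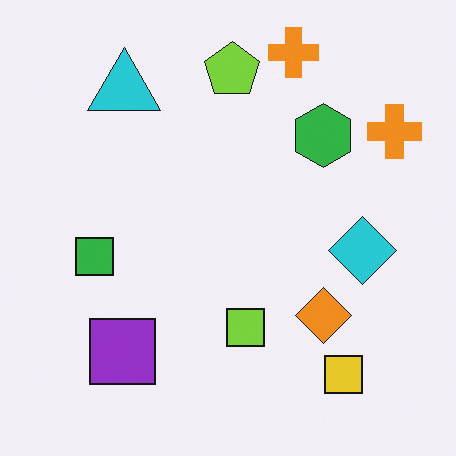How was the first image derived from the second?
Cropped slightly and scaled back up.

The visible shapes are larger and the field of view is narrower; shapes near the original edges may be partly or wholly outside the frame — a crop-and-rescale.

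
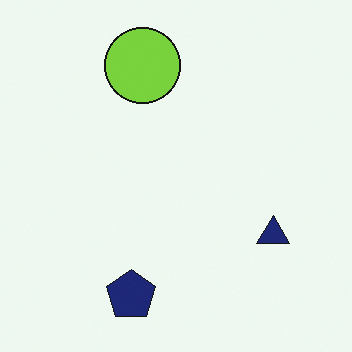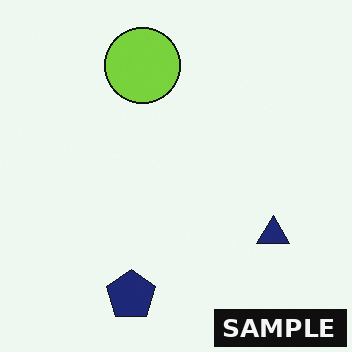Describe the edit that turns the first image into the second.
Watermarked with the text "SAMPLE" in the lower-right corner.

A dark label reading "SAMPLE" appears in the lower-right corner.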